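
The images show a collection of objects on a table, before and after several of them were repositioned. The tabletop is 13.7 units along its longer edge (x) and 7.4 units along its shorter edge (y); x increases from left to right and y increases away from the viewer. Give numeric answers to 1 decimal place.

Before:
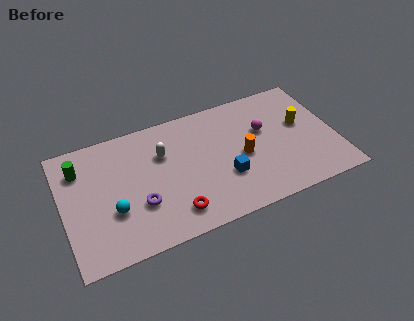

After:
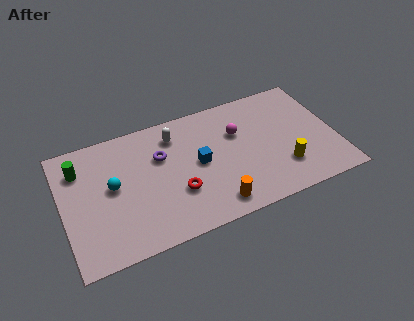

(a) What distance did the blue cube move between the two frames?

1.8

The blue cube moved from about (8.0, 2.5) to (6.8, 3.8), a distance of √(1.2² + 1.3²) ≈ 1.8.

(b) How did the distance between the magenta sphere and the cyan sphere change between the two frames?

-1.6

The distance was about 8.1 in the first image and 6.5 in the second, so they moved 1.6 units closer together.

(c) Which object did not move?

the green cylinder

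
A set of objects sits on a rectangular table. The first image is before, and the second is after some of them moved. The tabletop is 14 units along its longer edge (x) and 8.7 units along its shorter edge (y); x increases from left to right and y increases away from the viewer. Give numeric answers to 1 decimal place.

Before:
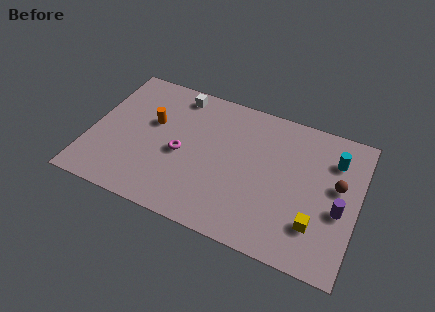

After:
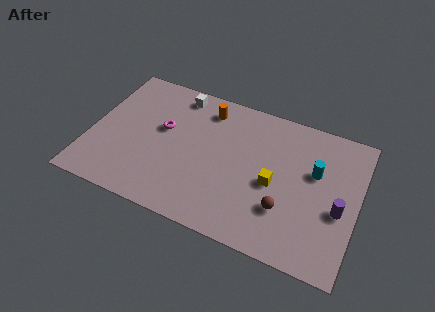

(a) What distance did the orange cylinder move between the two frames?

3.3

The orange cylinder moved from about (3.1, 5.3) to (5.8, 7.2), a distance of √(2.7² + 1.9²) ≈ 3.3.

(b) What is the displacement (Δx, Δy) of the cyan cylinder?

(-0.9, -1.1)

The cyan cylinder started near (12.6, 6.5) and ended near (11.7, 5.4).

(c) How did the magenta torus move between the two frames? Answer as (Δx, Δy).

(-1.1, 1.2)

The magenta torus was at about (4.8, 3.9) and moved to about (3.7, 5.1).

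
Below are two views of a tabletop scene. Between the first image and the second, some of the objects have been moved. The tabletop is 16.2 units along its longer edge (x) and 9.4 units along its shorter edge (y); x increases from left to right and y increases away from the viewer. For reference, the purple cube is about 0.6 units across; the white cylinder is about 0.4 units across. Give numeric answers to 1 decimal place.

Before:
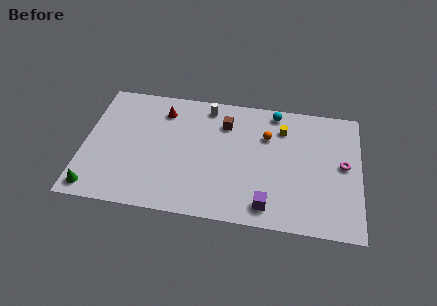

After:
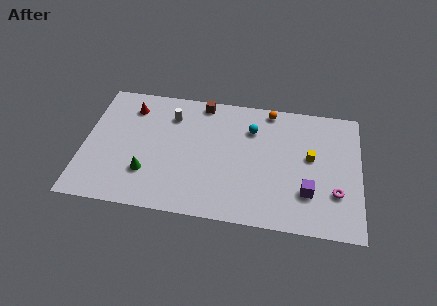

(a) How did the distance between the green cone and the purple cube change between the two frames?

-0.7

The distance was about 10.1 in the first image and 9.4 in the second, so they moved 0.7 units closer together.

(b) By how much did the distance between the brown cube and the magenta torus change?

+2.5

They were about 7.3 units apart before and 9.8 after — 2.5 units further apart.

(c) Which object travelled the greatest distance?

the green cone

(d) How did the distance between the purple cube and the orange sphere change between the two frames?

+1.2

Before: roughly 5.1 units apart; after: 6.3. That's 1.2 units further apart.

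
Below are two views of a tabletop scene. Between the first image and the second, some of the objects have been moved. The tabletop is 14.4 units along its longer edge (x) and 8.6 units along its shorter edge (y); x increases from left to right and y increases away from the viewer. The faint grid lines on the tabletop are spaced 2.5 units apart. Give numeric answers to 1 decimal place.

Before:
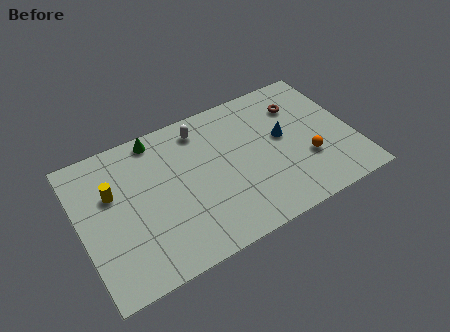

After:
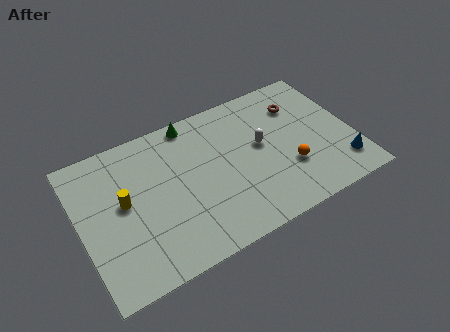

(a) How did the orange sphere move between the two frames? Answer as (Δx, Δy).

(-1.0, -0.1)

The orange sphere started near (11.8, 2.9) and ended near (10.8, 2.8).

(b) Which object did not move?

the brown torus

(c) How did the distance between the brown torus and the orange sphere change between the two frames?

+0.3

Before: roughly 3.5 units apart; after: 3.8. That's 0.3 units further apart.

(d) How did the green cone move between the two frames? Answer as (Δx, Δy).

(1.9, 0.1)

The green cone started near (4.4, 7.7) and ended near (6.3, 7.8).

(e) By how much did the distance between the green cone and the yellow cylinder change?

+1.7

Before: roughly 3.4 units apart; after: 5.1. That's 1.7 units further apart.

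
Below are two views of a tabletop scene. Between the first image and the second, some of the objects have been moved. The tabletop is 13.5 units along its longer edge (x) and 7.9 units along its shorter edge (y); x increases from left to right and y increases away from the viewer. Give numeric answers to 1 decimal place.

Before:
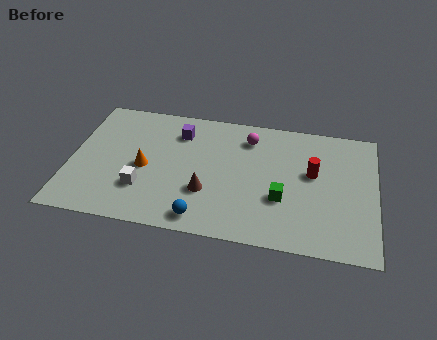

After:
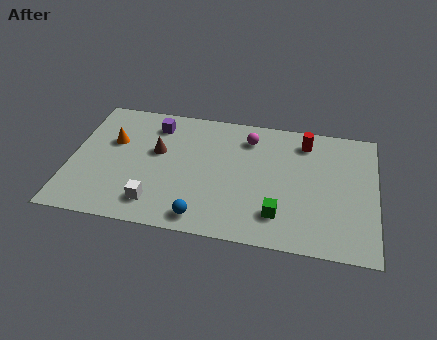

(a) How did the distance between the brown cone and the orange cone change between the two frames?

-1.0

Before: roughly 3.0 units apart; after: 2.0. That's 1.0 units closer together.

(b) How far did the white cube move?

1.0

The white cube moved from about (3.3, 2.3) to (3.9, 1.5), a distance of √(0.6² + 0.8²) ≈ 1.0.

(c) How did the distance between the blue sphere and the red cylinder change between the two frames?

+1.1

The distance was about 5.9 in the first image and 7.0 in the second, so they moved 1.1 units further apart.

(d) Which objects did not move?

the blue sphere and the magenta sphere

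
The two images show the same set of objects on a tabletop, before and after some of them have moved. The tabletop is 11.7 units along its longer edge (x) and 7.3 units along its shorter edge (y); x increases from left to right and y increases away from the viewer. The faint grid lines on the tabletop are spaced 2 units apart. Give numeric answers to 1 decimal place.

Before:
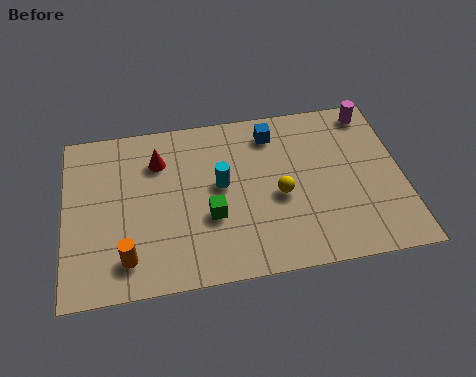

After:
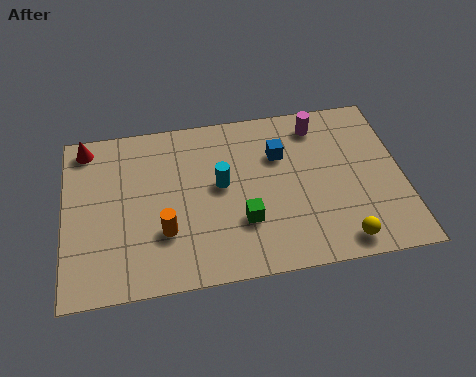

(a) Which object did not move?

the cyan cylinder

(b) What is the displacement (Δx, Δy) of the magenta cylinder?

(-1.9, -0.3)

The magenta cylinder started near (10.8, 6.4) and ended near (8.9, 6.1).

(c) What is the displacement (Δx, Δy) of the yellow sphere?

(2.0, -2.3)

From the two frames, the yellow sphere sits at roughly (7.4, 3.2) before and (9.4, 0.9) after.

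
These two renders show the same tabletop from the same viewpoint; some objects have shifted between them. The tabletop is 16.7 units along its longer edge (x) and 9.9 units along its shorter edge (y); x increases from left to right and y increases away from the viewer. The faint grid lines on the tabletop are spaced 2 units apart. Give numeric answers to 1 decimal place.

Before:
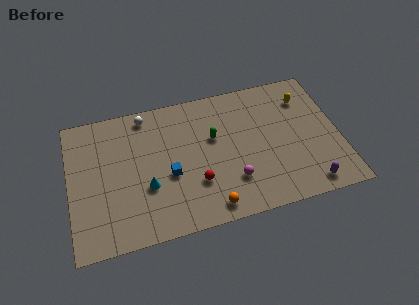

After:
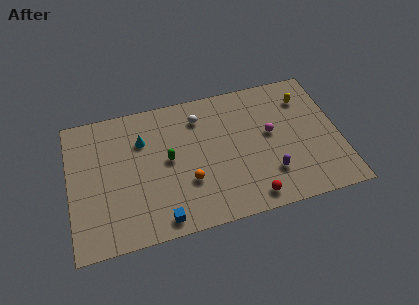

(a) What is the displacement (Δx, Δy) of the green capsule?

(-2.9, -0.9)

From the two frames, the green capsule sits at roughly (9.0, 6.1) before and (6.1, 5.2) after.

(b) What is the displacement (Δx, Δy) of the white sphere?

(3.3, -1.0)

The white sphere started near (4.9, 8.8) and ended near (8.2, 7.8).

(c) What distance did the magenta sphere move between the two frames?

3.8

The magenta sphere moved from about (9.9, 2.7) to (12.5, 5.5), a distance of √(2.6² + 2.8²) ≈ 3.8.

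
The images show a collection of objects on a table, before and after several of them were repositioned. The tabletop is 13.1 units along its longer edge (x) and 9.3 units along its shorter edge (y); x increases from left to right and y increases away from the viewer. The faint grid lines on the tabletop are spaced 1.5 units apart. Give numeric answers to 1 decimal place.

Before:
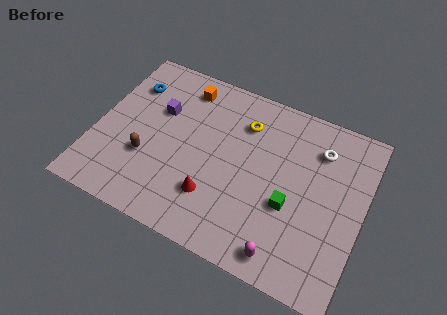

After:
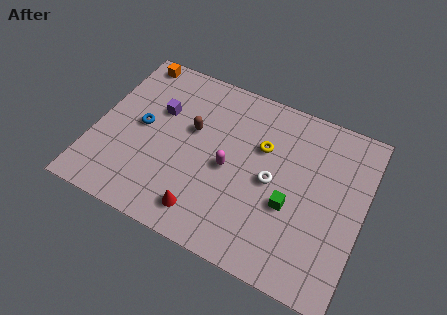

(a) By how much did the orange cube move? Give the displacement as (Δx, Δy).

(-2.7, 0.6)

From the two frames, the orange cube sits at roughly (3.9, 7.8) before and (1.2, 8.4) after.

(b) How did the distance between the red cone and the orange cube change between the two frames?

+2.6

Before: roughly 5.7 units apart; after: 8.3. That's 2.6 units further apart.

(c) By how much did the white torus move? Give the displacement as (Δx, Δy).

(-2.0, -2.6)

From the two frames, the white torus sits at roughly (10.7, 7.1) before and (8.7, 4.5) after.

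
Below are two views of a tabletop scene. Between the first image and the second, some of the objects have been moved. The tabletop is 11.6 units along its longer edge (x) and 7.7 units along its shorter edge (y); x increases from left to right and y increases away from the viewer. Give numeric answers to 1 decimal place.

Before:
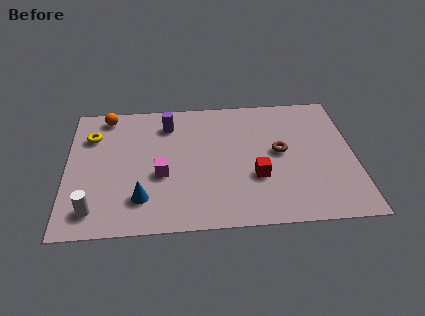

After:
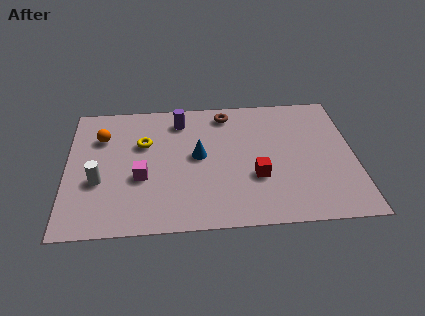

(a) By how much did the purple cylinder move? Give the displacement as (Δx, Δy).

(0.5, 0.2)

From the two frames, the purple cylinder sits at roughly (4.1, 6.1) before and (4.6, 6.3) after.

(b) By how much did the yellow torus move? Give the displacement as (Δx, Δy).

(2.1, -0.6)

The yellow torus started near (1.0, 5.6) and ended near (3.1, 5.0).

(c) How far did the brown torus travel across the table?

3.3

The brown torus moved from about (8.6, 4.1) to (6.5, 6.6), a distance of √(2.1² + 2.5²) ≈ 3.3.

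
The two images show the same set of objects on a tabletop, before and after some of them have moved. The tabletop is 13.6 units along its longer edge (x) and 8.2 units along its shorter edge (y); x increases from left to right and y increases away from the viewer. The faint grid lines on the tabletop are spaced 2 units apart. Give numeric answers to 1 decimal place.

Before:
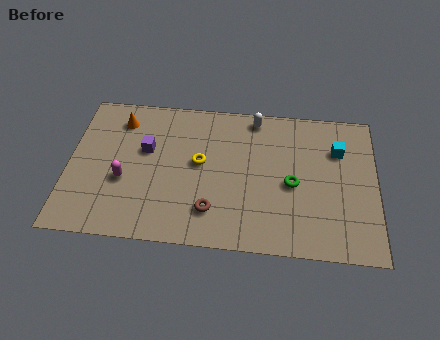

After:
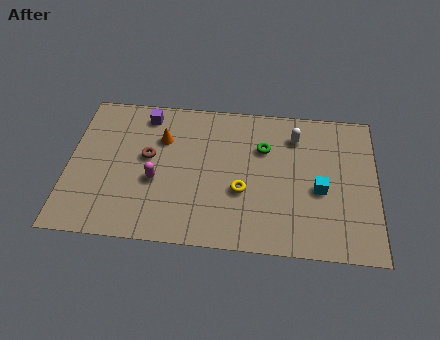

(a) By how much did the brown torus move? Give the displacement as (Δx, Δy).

(-2.9, 2.7)

The brown torus started near (6.4, 1.9) and ended near (3.5, 4.6).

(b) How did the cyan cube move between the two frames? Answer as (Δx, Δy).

(-0.8, -2.3)

The cyan cube started near (11.9, 5.8) and ended near (11.1, 3.5).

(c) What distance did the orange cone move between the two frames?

2.1

The orange cone moved from about (2.2, 6.6) to (4.1, 5.7), a distance of √(1.9² + 0.9²) ≈ 2.1.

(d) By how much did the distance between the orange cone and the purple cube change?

-0.5

The distance was about 2.0 in the first image and 1.5 in the second, so they moved 0.5 units closer together.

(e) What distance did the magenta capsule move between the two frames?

1.4

The magenta capsule was near (2.5, 3.2) before and (3.9, 3.3) after, so it travelled √(1.4² + 0.1²) ≈ 1.4 units.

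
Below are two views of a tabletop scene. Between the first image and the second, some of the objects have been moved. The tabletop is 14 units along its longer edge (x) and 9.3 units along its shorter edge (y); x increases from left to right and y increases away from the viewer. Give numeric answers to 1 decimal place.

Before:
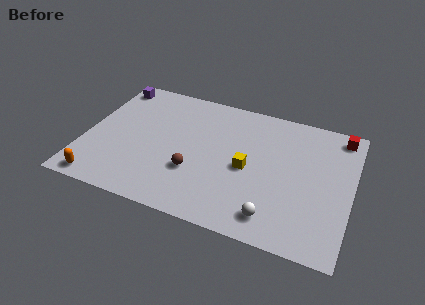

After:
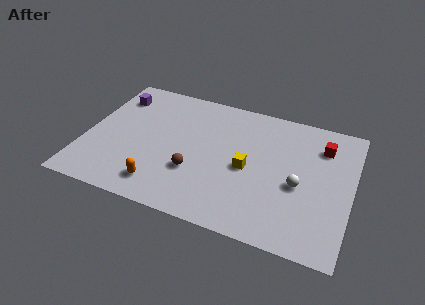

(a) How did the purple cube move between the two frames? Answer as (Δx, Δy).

(0.3, -0.8)

The purple cube was at about (0.9, 8.1) and moved to about (1.2, 7.3).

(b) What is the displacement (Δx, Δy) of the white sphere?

(1.1, 2.5)

From the two frames, the white sphere sits at roughly (10.2, 1.5) before and (11.3, 4.0) after.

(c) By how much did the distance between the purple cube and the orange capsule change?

-0.7

They were about 7.2 units apart before and 6.5 after — 0.7 units closer together.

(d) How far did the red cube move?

1.4

The red cube was near (13.2, 8.2) before and (12.3, 7.1) after, so it travelled √(0.9² + 1.1²) ≈ 1.4 units.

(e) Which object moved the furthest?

the orange capsule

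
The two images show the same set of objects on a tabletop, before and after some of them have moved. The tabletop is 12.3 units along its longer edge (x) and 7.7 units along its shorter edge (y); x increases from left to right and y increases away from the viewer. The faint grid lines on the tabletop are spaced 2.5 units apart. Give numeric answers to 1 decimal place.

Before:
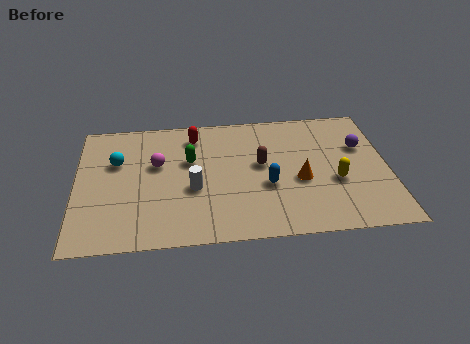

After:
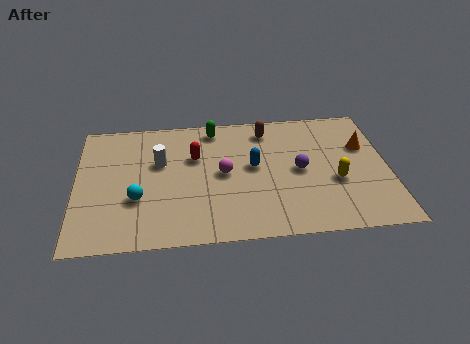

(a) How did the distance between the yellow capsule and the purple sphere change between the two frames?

-0.7

They were about 2.3 units apart before and 1.6 after — 0.7 units closer together.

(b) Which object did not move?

the yellow capsule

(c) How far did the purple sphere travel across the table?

2.8

The purple sphere was near (11.3, 5.0) before and (8.8, 3.8) after, so it travelled √(2.5² + 1.2²) ≈ 2.8 units.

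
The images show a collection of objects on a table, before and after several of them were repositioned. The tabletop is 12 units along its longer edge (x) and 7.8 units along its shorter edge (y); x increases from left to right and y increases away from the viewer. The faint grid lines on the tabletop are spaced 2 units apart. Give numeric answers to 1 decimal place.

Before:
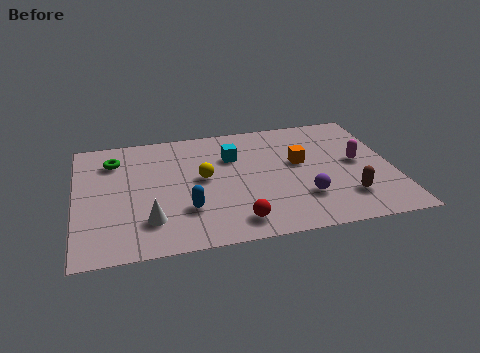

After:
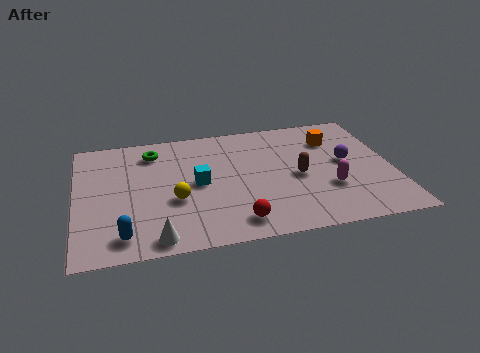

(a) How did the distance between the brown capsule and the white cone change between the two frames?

-1.2

They were about 7.4 units apart before and 6.2 after — 1.2 units closer together.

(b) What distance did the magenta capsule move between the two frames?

1.9

The magenta capsule was near (10.7, 4.1) before and (9.5, 2.6) after, so it travelled √(1.2² + 1.5²) ≈ 1.9 units.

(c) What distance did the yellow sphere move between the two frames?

1.6

From (4.8, 4.2) to (3.7, 3.0), the yellow sphere covered √(1.1² + 1.2²) ≈ 1.6 units.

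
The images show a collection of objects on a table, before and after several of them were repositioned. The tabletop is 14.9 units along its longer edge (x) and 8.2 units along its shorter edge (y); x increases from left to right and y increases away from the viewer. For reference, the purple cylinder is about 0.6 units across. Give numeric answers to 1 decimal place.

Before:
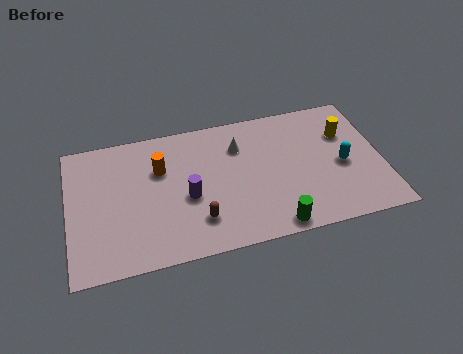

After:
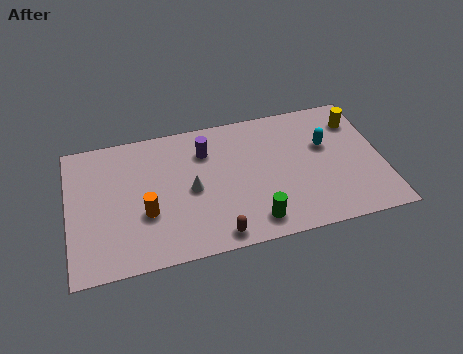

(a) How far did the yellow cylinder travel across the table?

0.9

From (13.3, 5.6) to (13.9, 6.3), the yellow cylinder covered √(0.6² + 0.7²) ≈ 0.9 units.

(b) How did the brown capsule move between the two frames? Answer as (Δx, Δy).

(0.8, -1.1)

From the two frames, the brown capsule sits at roughly (6.0, 2.0) before and (6.8, 0.9) after.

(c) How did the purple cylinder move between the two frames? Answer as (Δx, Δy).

(1.0, 2.6)

The purple cylinder started near (5.6, 3.5) and ended near (6.6, 6.1).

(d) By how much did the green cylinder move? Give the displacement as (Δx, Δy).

(-0.9, 0.5)

The green cylinder was at about (9.5, 0.8) and moved to about (8.6, 1.3).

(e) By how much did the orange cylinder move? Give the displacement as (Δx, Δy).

(-0.8, -2.5)

The orange cylinder was at about (4.4, 5.5) and moved to about (3.6, 3.0).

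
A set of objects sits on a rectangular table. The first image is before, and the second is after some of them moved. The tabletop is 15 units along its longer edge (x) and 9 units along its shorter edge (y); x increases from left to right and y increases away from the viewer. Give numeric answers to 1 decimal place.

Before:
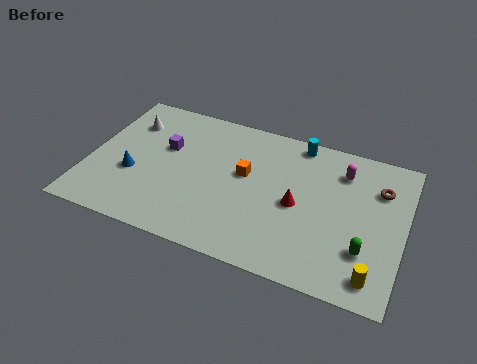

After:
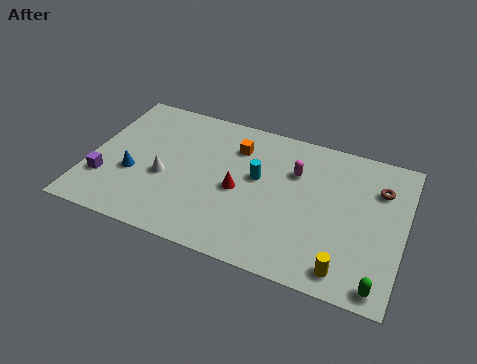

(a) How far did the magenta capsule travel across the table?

2.3

The magenta capsule moved from about (11.9, 7.0) to (9.7, 6.2), a distance of √(2.2² + 0.8²) ≈ 2.3.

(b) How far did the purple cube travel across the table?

4.0

The purple cube moved from about (3.5, 5.6) to (0.9, 2.6), a distance of √(2.6² + 3.0²) ≈ 4.0.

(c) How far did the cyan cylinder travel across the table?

3.4

From (9.7, 8.1) to (8.0, 5.2), the cyan cylinder covered √(1.7² + 2.9²) ≈ 3.4 units.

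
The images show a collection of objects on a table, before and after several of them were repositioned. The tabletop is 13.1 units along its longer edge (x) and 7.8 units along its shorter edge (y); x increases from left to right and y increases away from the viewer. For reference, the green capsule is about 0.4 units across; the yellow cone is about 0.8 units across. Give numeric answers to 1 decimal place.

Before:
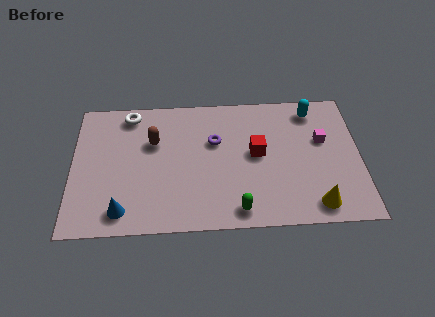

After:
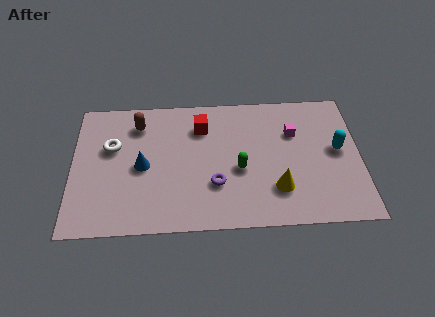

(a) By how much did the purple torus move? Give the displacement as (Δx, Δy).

(0.0, -2.5)

The purple torus was at about (6.5, 5.0) and moved to about (6.5, 2.5).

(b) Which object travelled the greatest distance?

the red cube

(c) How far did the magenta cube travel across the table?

1.4

The magenta cube moved from about (11.4, 4.8) to (10.1, 5.3), a distance of √(1.3² + 0.5²) ≈ 1.4.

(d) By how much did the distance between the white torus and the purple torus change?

+1.0

Before: roughly 4.3 units apart; after: 5.3. That's 1.0 units further apart.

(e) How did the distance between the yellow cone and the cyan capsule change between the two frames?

-2.0

Before: roughly 5.5 units apart; after: 3.5. That's 2.0 units closer together.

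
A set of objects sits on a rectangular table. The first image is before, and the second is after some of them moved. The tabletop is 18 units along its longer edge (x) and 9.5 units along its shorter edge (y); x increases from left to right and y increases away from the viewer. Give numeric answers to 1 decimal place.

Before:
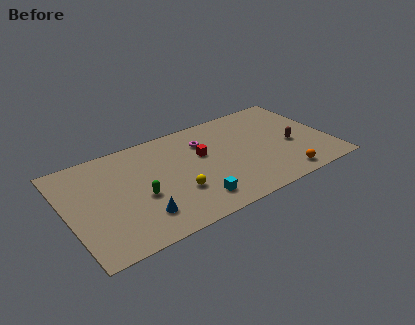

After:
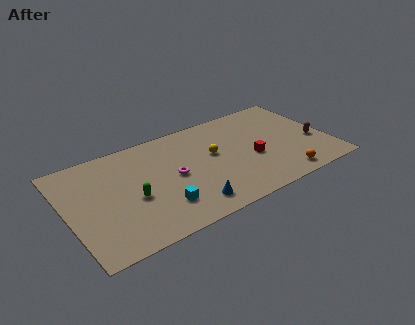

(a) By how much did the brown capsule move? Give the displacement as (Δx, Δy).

(1.6, -0.3)

The brown capsule was at about (15.4, 4.0) and moved to about (17.0, 3.7).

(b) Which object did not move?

the orange sphere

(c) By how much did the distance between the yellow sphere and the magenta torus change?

-1.6

The distance was about 4.6 in the first image and 3.0 in the second, so they moved 1.6 units closer together.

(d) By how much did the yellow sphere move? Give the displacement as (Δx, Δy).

(2.9, 2.4)

From the two frames, the yellow sphere sits at roughly (7.2, 3.1) before and (10.1, 5.5) after.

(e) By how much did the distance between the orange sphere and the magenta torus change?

+0.5

The distance was about 7.4 in the first image and 7.9 in the second, so they moved 0.5 units further apart.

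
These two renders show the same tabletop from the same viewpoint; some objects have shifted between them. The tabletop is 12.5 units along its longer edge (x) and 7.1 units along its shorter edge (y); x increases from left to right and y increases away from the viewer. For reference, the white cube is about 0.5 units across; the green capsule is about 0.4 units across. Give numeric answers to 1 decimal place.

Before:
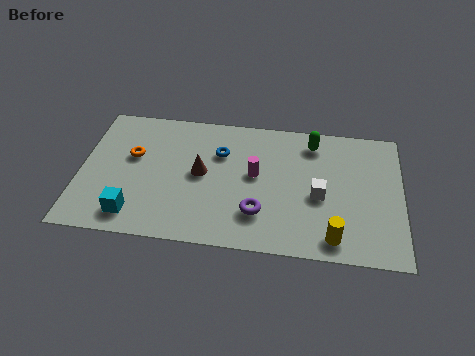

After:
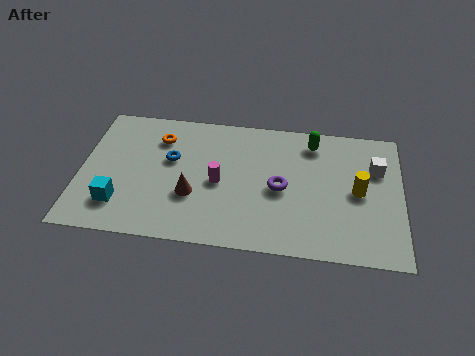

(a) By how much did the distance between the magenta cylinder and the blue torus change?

+0.4

Before: roughly 1.7 units apart; after: 2.1. That's 0.4 units further apart.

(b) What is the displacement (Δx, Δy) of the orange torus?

(1.0, 1.1)

From the two frames, the orange torus sits at roughly (2.0, 4.3) before and (3.0, 5.4) after.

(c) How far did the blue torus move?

2.0

The blue torus was near (5.4, 4.9) before and (3.5, 4.3) after, so it travelled √(1.9² + 0.6²) ≈ 2.0 units.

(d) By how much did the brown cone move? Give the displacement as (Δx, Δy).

(-0.3, -1.2)

From the two frames, the brown cone sits at roughly (4.7, 3.7) before and (4.4, 2.5) after.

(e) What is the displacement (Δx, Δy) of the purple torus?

(0.8, 1.4)

The purple torus started near (7.0, 1.9) and ended near (7.8, 3.3).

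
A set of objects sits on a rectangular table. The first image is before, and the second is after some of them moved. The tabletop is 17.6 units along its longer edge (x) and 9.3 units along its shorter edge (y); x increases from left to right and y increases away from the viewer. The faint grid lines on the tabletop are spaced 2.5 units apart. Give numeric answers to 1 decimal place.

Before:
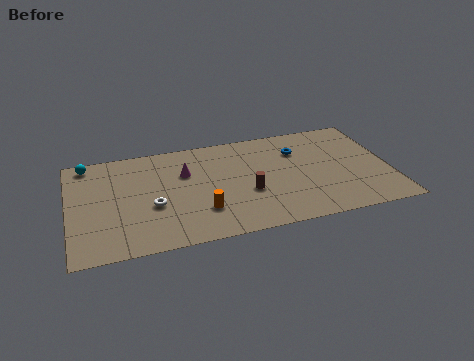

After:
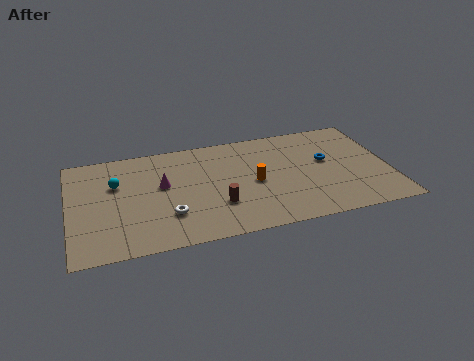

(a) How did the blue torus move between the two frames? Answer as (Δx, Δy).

(1.5, -1.3)

From the two frames, the blue torus sits at roughly (12.7, 6.7) before and (14.2, 5.4) after.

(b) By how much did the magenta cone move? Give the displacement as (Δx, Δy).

(-1.3, -0.8)

The magenta cone was at about (6.4, 6.2) and moved to about (5.1, 5.4).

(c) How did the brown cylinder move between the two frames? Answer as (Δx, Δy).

(-1.7, -0.7)

The brown cylinder started near (9.7, 3.6) and ended near (8.0, 2.9).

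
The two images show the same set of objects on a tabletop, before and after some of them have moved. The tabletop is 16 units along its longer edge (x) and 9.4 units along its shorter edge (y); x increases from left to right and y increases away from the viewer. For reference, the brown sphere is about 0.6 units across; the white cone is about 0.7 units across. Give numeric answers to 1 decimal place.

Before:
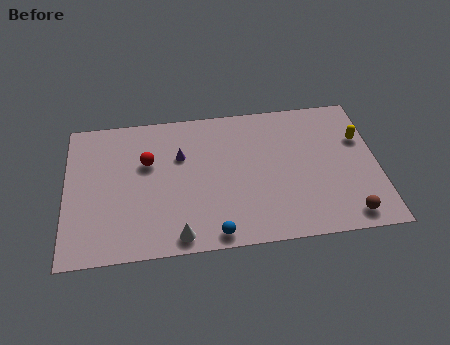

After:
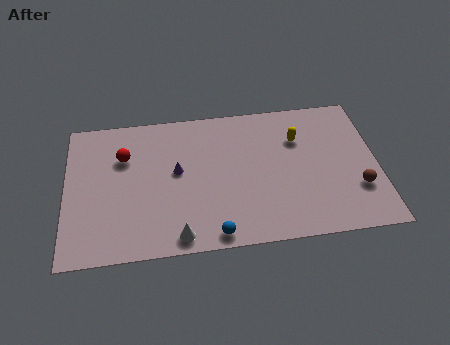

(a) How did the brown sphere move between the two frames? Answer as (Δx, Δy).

(0.6, 1.7)

The brown sphere was at about (14.3, 1.2) and moved to about (14.9, 2.9).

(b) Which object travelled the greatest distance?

the yellow capsule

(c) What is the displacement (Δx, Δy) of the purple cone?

(-0.2, -1.0)

The purple cone started near (5.9, 6.2) and ended near (5.7, 5.2).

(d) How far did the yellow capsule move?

3.2

The yellow capsule was near (15.2, 6.2) before and (12.0, 6.6) after, so it travelled √(3.2² + 0.4²) ≈ 3.2 units.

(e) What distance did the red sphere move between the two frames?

1.3

The red sphere was near (4.2, 6.0) before and (3.0, 6.5) after, so it travelled √(1.2² + 0.5²) ≈ 1.3 units.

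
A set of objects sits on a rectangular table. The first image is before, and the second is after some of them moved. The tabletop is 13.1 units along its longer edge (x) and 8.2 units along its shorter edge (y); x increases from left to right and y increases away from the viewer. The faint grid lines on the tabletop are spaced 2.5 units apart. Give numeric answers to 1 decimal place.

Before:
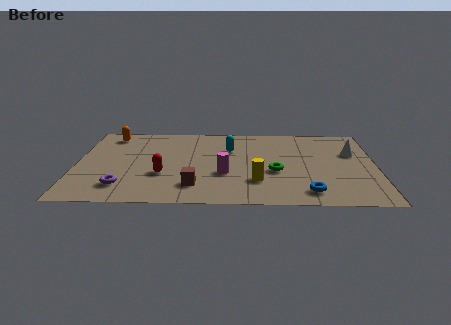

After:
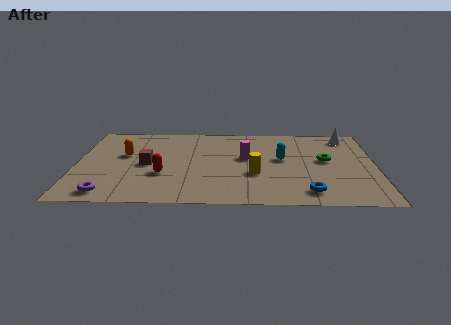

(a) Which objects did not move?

the red capsule and the blue torus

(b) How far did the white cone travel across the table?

1.7

The white cone moved from about (12.1, 5.3) to (11.9, 7.0), a distance of √(0.2² + 1.7²) ≈ 1.7.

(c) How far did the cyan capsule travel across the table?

2.5

From (6.7, 5.6) to (9.0, 4.6), the cyan capsule covered √(2.3² + 1.0²) ≈ 2.5 units.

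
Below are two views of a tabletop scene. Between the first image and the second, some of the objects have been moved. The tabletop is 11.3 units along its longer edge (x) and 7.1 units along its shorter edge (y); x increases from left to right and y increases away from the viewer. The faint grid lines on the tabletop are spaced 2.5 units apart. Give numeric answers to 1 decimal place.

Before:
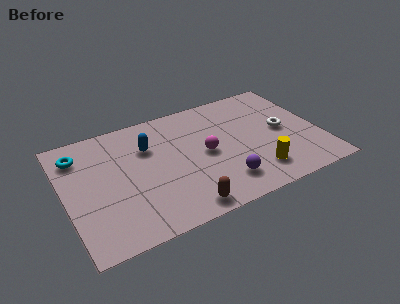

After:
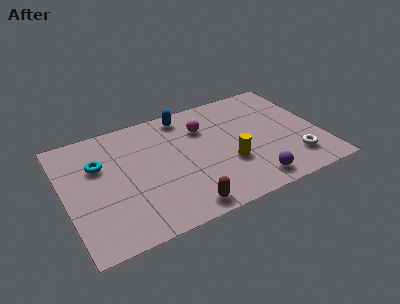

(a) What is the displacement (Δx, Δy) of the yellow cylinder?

(-1.1, 1.0)

From the two frames, the yellow cylinder sits at roughly (8.2, 1.5) before and (7.1, 2.5) after.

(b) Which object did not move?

the brown capsule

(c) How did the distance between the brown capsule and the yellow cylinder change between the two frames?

-0.6

Before: roughly 3.5 units apart; after: 2.9. That's 0.6 units closer together.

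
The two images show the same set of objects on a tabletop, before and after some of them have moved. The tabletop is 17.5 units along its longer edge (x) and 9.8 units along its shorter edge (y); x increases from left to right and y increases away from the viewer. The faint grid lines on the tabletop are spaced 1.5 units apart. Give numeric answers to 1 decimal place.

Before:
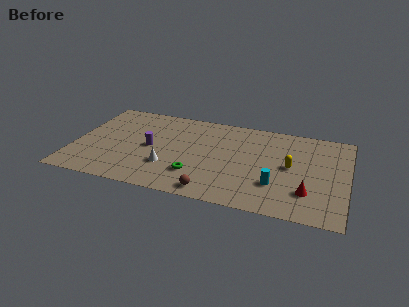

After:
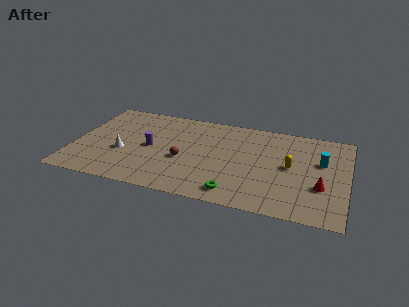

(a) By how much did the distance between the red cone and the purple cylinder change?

+0.7

They were about 10.4 units apart before and 11.1 after — 0.7 units further apart.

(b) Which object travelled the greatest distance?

the cyan cylinder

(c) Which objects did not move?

the purple cylinder and the yellow capsule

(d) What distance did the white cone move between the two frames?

3.1

From (6.2, 3.0) to (3.2, 3.8), the white cone covered √(3.0² + 0.8²) ≈ 3.1 units.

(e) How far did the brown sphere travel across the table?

3.6

From (9.2, 1.1) to (7.1, 4.0), the brown sphere covered √(2.1² + 2.9²) ≈ 3.6 units.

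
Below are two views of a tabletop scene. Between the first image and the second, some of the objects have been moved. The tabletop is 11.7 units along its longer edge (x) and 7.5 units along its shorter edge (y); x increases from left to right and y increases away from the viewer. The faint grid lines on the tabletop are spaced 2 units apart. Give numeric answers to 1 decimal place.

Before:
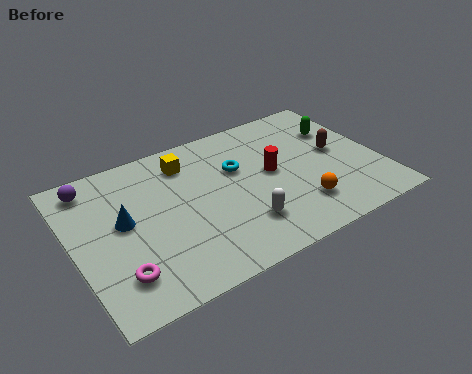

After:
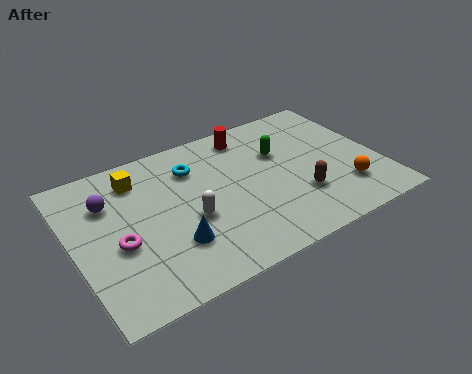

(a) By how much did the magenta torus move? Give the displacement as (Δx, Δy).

(0.2, 1.4)

The magenta torus was at about (1.4, 1.7) and moved to about (1.6, 3.1).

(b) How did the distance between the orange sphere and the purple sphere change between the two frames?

+0.6

They were about 8.6 units apart before and 9.2 after — 0.6 units further apart.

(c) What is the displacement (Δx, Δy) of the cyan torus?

(-1.6, 0.8)

From the two frames, the cyan torus sits at roughly (6.4, 4.8) before and (4.8, 5.6) after.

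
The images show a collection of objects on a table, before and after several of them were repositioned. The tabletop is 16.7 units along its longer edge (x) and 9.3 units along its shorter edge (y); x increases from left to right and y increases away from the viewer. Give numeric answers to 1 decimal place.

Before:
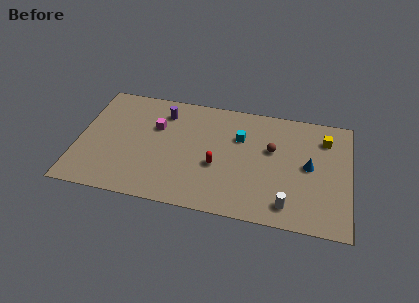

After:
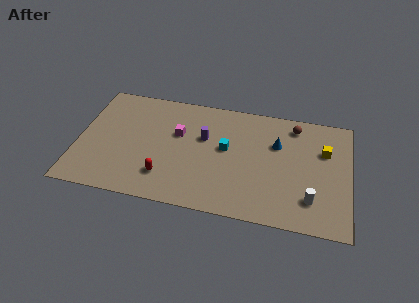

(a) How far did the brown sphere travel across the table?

2.6

From (11.9, 5.7) to (13.2, 7.9), the brown sphere covered √(1.3² + 2.2²) ≈ 2.6 units.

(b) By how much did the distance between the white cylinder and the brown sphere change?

+1.5

They were about 4.3 units apart before and 5.8 after — 1.5 units further apart.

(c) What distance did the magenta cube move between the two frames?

1.4

The magenta cube moved from about (4.7, 6.1) to (6.1, 5.8), a distance of √(1.4² + 0.3²) ≈ 1.4.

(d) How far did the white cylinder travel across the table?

1.6

From (13.0, 1.5) to (14.4, 2.2), the white cylinder covered √(1.4² + 0.7²) ≈ 1.6 units.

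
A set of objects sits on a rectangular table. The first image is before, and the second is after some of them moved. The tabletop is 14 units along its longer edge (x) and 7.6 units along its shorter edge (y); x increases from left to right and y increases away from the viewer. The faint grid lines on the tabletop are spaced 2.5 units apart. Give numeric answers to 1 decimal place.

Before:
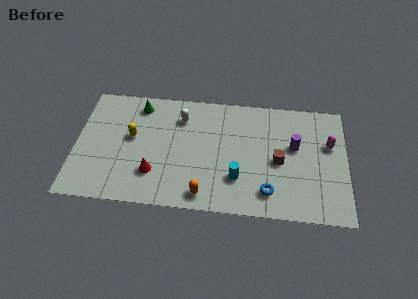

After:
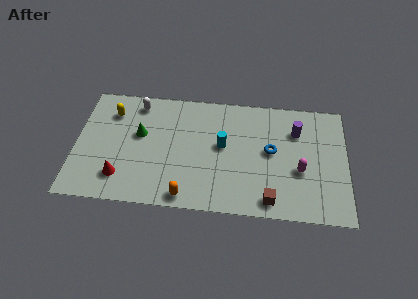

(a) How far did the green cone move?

1.9

The green cone was near (3.2, 6.4) before and (3.3, 4.5) after, so it travelled √(0.1² + 1.9²) ≈ 1.9 units.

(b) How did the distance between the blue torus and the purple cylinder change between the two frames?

-1.4

Before: roughly 3.3 units apart; after: 1.9. That's 1.4 units closer together.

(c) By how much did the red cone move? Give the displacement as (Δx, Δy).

(-1.7, -0.4)

The red cone started near (4.1, 2.1) and ended near (2.4, 1.7).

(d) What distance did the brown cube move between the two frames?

2.5

The brown cube moved from about (10.5, 3.5) to (10.1, 1.0), a distance of √(0.4² + 2.5²) ≈ 2.5.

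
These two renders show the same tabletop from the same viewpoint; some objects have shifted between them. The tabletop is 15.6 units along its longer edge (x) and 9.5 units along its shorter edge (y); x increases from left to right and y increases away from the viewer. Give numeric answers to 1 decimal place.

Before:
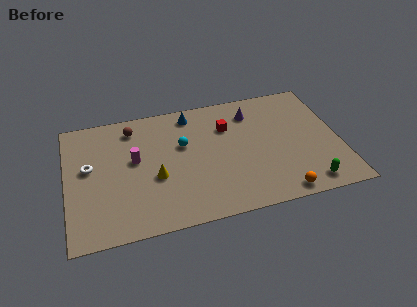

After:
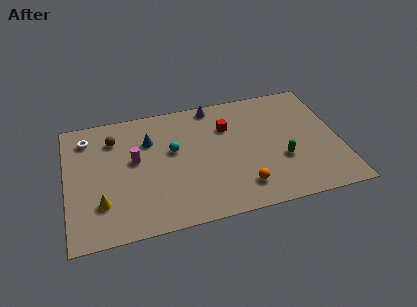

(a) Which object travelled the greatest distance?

the yellow cone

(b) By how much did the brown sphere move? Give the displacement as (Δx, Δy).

(-1.1, -0.6)

The brown sphere started near (3.9, 7.9) and ended near (2.8, 7.3).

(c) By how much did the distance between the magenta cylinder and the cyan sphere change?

-0.6

Before: roughly 2.8 units apart; after: 2.2. That's 0.6 units closer together.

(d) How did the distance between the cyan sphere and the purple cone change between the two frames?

-0.5

They were about 4.4 units apart before and 3.9 after — 0.5 units closer together.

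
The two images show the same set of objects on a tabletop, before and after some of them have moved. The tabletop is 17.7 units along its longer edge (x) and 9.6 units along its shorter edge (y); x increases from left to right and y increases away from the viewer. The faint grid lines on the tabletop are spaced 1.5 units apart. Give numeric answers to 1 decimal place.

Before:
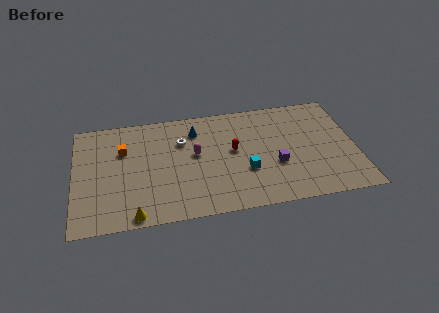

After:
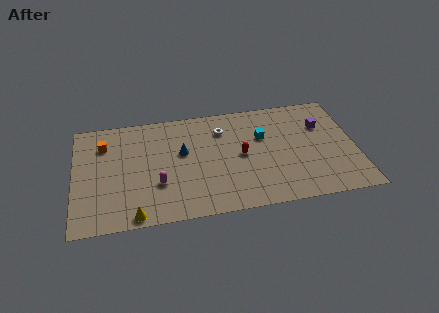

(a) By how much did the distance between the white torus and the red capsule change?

-0.8

They were about 3.5 units apart before and 2.7 after — 0.8 units closer together.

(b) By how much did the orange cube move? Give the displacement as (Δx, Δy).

(-1.2, 0.7)

The orange cube started near (3.1, 6.5) and ended near (1.9, 7.2).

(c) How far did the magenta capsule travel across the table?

3.3

The magenta capsule was near (7.6, 5.4) before and (5.2, 3.2) after, so it travelled √(2.4² + 2.2²) ≈ 3.3 units.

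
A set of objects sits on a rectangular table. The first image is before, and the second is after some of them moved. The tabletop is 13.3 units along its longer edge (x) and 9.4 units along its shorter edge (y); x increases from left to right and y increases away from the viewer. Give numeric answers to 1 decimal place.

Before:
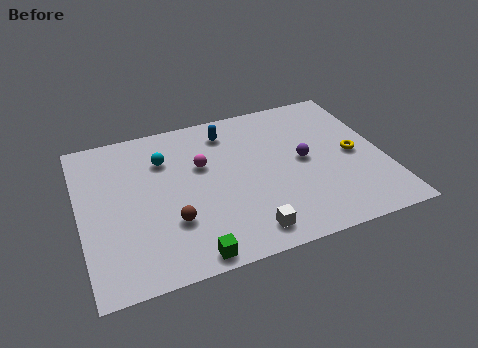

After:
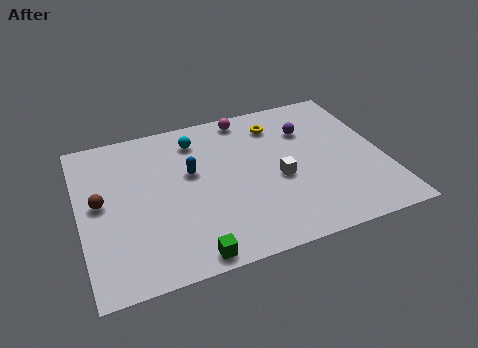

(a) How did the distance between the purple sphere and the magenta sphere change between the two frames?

-1.4

The distance was about 4.5 in the first image and 3.1 in the second, so they moved 1.4 units closer together.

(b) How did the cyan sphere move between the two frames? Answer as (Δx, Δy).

(1.5, 0.8)

From the two frames, the cyan sphere sits at roughly (3.8, 6.8) before and (5.3, 7.6) after.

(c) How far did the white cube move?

3.2

From (6.9, 1.3) to (8.6, 4.0), the white cube covered √(1.7² + 2.7²) ≈ 3.2 units.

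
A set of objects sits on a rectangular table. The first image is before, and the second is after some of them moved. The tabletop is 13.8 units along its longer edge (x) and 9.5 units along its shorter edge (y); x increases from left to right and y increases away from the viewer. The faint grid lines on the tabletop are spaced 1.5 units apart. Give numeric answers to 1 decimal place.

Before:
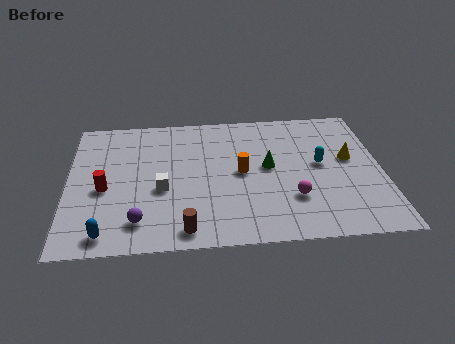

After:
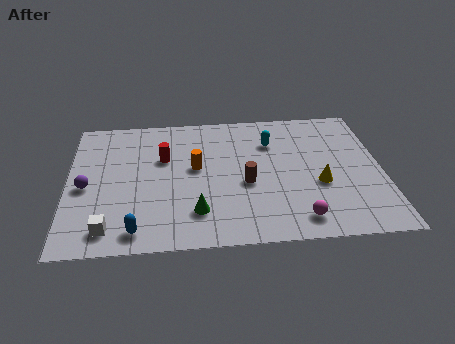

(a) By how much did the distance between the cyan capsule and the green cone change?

+3.5

The distance was about 2.3 in the first image and 5.8 in the second, so they moved 3.5 units further apart.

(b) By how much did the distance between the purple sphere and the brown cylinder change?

+4.9

Before: roughly 2.1 units apart; after: 7.0. That's 4.9 units further apart.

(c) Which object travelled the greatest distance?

the green cone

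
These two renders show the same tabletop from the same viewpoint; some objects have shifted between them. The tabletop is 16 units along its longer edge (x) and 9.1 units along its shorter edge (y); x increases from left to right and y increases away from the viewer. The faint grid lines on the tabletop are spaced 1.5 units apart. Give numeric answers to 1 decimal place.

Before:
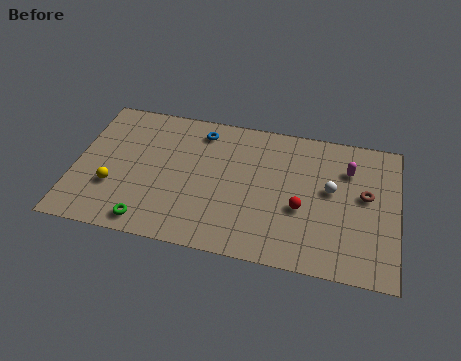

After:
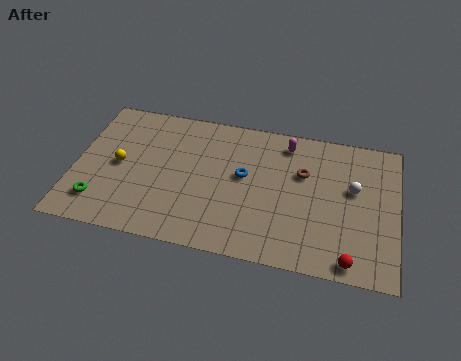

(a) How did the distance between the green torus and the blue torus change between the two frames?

+0.8

They were about 6.9 units apart before and 7.7 after — 0.8 units further apart.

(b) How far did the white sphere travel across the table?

1.1

From (12.7, 5.1) to (13.8, 5.4), the white sphere covered √(1.1² + 0.3²) ≈ 1.1 units.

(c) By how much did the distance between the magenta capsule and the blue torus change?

-4.2

Before: roughly 7.5 units apart; after: 3.3. That's 4.2 units closer together.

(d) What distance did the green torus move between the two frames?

2.6

The green torus moved from about (3.9, 1.1) to (1.4, 1.9), a distance of √(2.5² + 0.8²) ≈ 2.6.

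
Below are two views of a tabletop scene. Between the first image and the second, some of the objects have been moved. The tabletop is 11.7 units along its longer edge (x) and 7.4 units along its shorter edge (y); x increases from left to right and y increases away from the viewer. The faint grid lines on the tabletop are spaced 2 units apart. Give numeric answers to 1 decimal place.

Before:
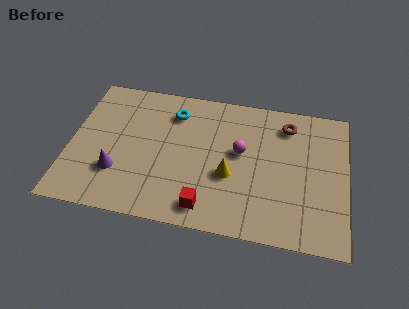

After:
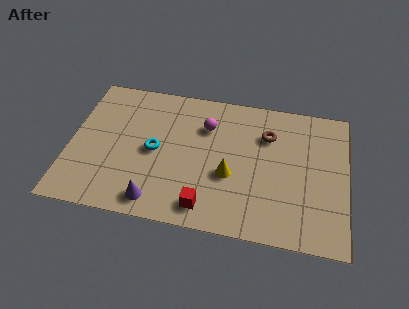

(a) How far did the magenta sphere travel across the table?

1.9

From (7.2, 4.2) to (5.7, 5.3), the magenta sphere covered √(1.5² + 1.1²) ≈ 1.9 units.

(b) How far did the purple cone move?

2.1

From (2.1, 2.2) to (3.8, 1.0), the purple cone covered √(1.7² + 1.2²) ≈ 2.1 units.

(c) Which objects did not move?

the yellow cone and the red cube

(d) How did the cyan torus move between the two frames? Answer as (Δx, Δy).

(-0.7, -2.2)

The cyan torus was at about (4.3, 5.8) and moved to about (3.6, 3.6).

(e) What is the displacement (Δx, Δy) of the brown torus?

(-0.8, -0.7)

The brown torus was at about (9.1, 6.0) and moved to about (8.3, 5.3).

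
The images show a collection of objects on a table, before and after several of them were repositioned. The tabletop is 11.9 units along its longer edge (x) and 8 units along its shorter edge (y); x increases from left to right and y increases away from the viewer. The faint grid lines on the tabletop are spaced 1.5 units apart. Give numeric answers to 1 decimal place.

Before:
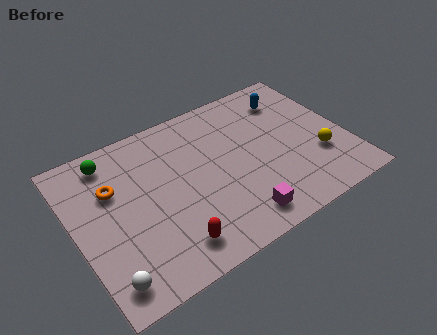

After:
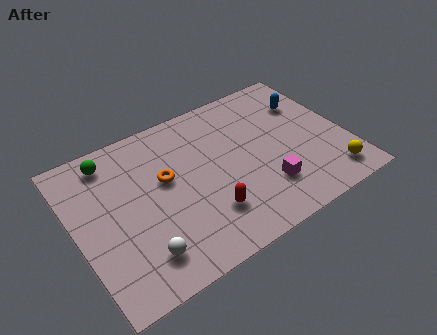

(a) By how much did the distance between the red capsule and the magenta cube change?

-0.3

Before: roughly 2.9 units apart; after: 2.6. That's 0.3 units closer together.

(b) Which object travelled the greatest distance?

the orange torus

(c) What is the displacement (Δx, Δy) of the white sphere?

(1.5, 0.4)

The white sphere started near (0.9, 1.2) and ended near (2.4, 1.6).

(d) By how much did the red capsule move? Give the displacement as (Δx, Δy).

(1.7, 0.7)

From the two frames, the red capsule sits at roughly (3.7, 1.4) before and (5.4, 2.1) after.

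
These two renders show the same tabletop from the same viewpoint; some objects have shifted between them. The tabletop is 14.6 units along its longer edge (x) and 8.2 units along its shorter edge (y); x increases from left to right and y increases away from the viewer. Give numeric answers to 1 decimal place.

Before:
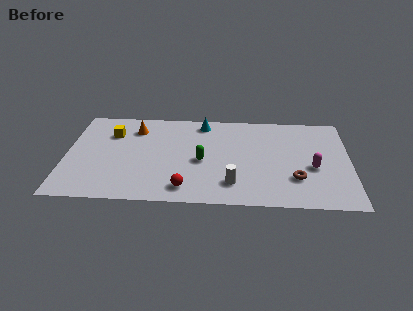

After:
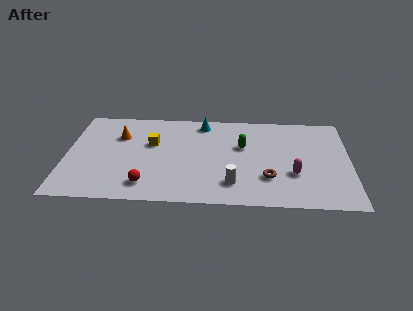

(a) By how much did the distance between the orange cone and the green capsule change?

+2.0

They were about 4.4 units apart before and 6.4 after — 2.0 units further apart.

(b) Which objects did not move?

the white cylinder and the cyan cone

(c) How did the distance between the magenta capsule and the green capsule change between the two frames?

-2.2

They were about 5.7 units apart before and 3.5 after — 2.2 units closer together.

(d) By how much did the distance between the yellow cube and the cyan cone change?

-1.6

Before: roughly 4.9 units apart; after: 3.3. That's 1.6 units closer together.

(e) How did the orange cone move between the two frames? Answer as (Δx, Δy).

(-0.8, -0.7)

The orange cone started near (3.5, 6.4) and ended near (2.7, 5.7).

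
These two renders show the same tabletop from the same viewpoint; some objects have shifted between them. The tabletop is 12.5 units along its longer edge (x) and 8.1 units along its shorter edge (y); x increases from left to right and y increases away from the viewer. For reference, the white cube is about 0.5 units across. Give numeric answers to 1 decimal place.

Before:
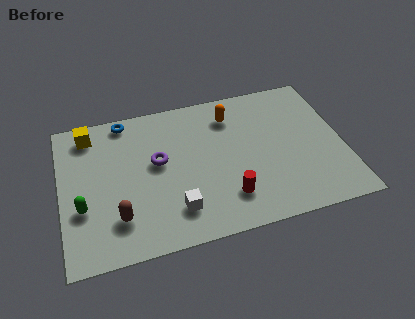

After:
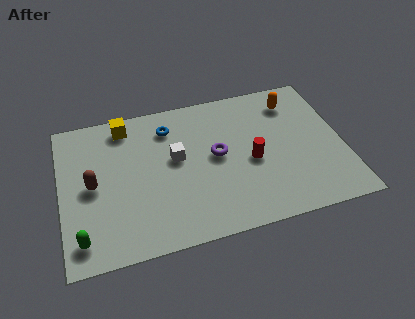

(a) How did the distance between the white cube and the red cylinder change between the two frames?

+1.1

They were about 2.3 units apart before and 3.4 after — 1.1 units further apart.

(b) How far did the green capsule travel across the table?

1.6

From (0.9, 2.9) to (0.8, 1.3), the green capsule covered √(0.1² + 1.6²) ≈ 1.6 units.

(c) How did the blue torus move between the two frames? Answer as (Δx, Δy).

(1.9, -0.9)

The blue torus started near (3.0, 7.3) and ended near (4.9, 6.4).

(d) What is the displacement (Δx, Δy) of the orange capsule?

(2.8, 0.1)

From the two frames, the orange capsule sits at roughly (7.7, 6.4) before and (10.5, 6.5) after.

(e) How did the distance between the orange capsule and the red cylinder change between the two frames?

-0.9

The distance was about 4.5 in the first image and 3.6 in the second, so they moved 0.9 units closer together.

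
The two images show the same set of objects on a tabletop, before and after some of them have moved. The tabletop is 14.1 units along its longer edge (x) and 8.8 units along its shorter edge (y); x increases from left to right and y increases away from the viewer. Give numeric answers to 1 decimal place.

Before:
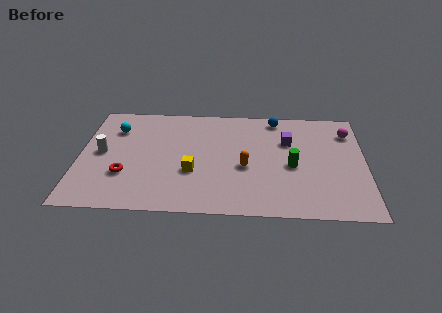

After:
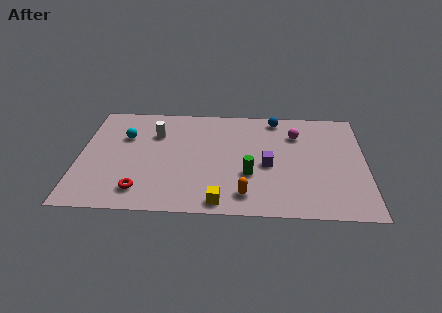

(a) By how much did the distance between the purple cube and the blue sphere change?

+1.9

Before: roughly 2.0 units apart; after: 3.9. That's 1.9 units further apart.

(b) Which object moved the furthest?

the white cylinder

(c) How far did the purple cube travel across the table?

2.2

The purple cube moved from about (10.3, 5.9) to (9.3, 3.9), a distance of √(1.0² + 2.0²) ≈ 2.2.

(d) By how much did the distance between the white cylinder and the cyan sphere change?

-0.6

They were about 2.1 units apart before and 1.5 after — 0.6 units closer together.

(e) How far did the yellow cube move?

2.7

From (5.6, 3.2) to (7.0, 0.9), the yellow cube covered √(1.4² + 2.3²) ≈ 2.7 units.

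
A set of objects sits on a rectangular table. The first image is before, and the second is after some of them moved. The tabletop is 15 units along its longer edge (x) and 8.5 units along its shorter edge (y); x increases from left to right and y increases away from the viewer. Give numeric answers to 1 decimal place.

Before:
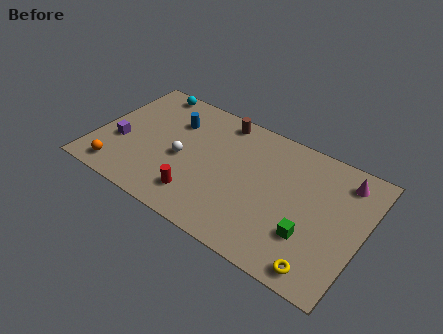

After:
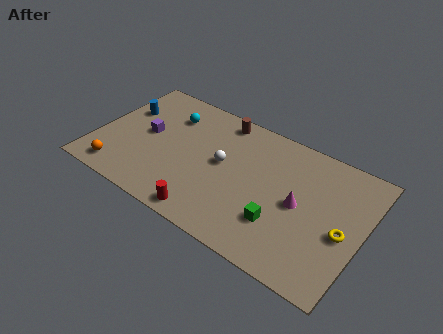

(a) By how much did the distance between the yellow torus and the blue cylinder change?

+2.4

The distance was about 10.5 in the first image and 12.9 in the second, so they moved 2.4 units further apart.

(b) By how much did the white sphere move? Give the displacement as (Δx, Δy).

(2.2, 0.8)

From the two frames, the white sphere sits at roughly (4.9, 3.8) before and (7.1, 4.6) after.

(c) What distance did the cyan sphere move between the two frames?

2.0

The cyan sphere moved from about (2.2, 7.7) to (3.7, 6.4), a distance of √(1.5² + 1.3²) ≈ 2.0.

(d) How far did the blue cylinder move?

2.8

The blue cylinder moved from about (4.0, 6.1) to (1.2, 5.6), a distance of √(2.8² + 0.5²) ≈ 2.8.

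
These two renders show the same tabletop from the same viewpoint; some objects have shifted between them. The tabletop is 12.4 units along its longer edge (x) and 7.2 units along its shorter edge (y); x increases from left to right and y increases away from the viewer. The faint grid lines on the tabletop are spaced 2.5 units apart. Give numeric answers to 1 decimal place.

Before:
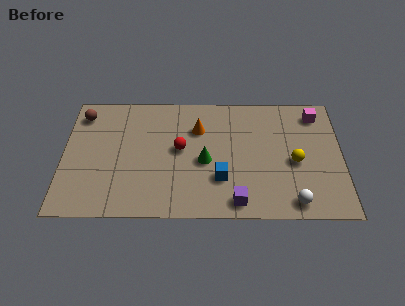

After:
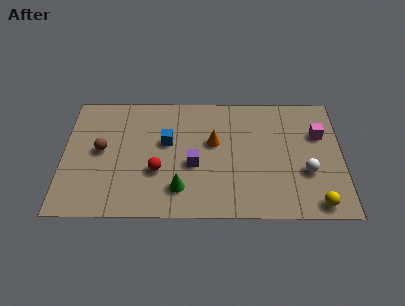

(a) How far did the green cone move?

1.9

The green cone moved from about (6.3, 3.2) to (5.2, 1.6), a distance of √(1.1² + 1.6²) ≈ 1.9.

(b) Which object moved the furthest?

the blue cube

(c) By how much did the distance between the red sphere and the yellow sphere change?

+2.1

They were about 5.1 units apart before and 7.2 after — 2.1 units further apart.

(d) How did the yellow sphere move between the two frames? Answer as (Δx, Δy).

(0.9, -2.4)

From the two frames, the yellow sphere sits at roughly (10.3, 3.2) before and (11.2, 0.8) after.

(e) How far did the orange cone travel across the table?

1.1

From (6.0, 5.1) to (6.7, 4.3), the orange cone covered √(0.7² + 0.8²) ≈ 1.1 units.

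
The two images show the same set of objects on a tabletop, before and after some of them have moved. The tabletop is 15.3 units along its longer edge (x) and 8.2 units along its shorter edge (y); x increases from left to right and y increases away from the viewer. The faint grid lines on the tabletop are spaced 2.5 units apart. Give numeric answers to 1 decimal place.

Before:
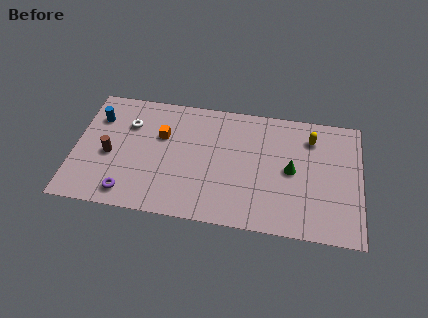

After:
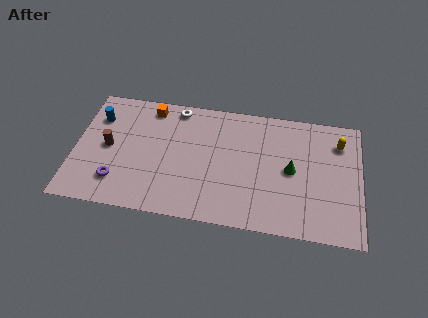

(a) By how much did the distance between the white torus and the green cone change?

-1.9

They were about 9.0 units apart before and 7.1 after — 1.9 units closer together.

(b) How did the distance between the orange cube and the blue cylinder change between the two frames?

-0.6

They were about 3.6 units apart before and 3.0 after — 0.6 units closer together.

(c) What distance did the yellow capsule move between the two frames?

1.5

The yellow capsule was near (12.6, 6.4) before and (14.1, 6.3) after, so it travelled √(1.5² + 0.1²) ≈ 1.5 units.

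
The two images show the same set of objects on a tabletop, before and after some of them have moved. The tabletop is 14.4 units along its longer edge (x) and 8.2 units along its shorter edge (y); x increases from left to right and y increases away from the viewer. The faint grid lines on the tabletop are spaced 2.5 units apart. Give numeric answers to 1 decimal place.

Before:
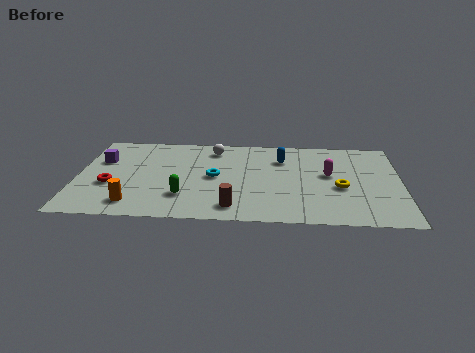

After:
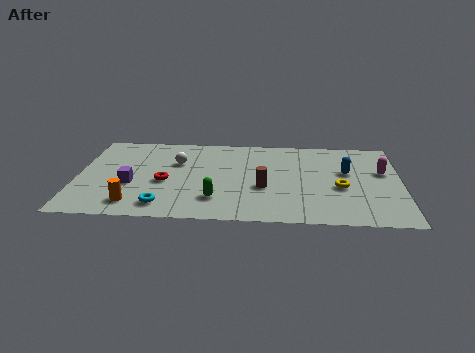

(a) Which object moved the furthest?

the cyan torus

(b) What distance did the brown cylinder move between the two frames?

2.3

The brown cylinder was near (7.0, 1.3) before and (8.3, 3.2) after, so it travelled √(1.3² + 1.9²) ≈ 2.3 units.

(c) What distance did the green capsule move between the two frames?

1.4

The green capsule was near (4.8, 2.2) before and (6.2, 2.0) after, so it travelled √(1.4² + 0.2²) ≈ 1.4 units.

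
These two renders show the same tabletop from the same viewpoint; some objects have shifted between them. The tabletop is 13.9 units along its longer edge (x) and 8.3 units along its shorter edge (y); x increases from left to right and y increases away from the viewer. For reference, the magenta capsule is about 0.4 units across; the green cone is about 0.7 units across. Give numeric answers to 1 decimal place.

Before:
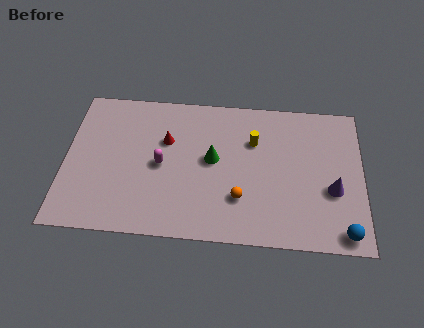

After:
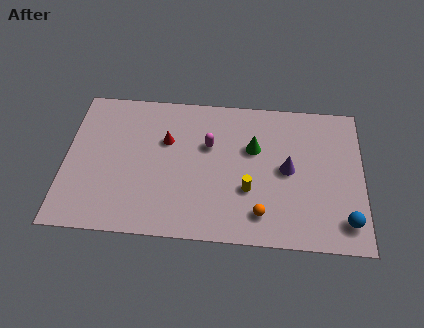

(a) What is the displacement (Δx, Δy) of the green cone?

(1.9, 0.8)

From the two frames, the green cone sits at roughly (6.9, 4.5) before and (8.8, 5.3) after.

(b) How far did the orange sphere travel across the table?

1.3

The orange sphere moved from about (8.2, 2.4) to (9.2, 1.6), a distance of √(1.0² + 0.8²) ≈ 1.3.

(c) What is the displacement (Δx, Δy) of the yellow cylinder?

(-0.2, -2.8)

From the two frames, the yellow cylinder sits at roughly (8.8, 5.7) before and (8.6, 2.9) after.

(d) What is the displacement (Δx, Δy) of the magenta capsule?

(2.2, 1.3)

The magenta capsule was at about (4.5, 4.0) and moved to about (6.7, 5.3).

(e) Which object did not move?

the red cone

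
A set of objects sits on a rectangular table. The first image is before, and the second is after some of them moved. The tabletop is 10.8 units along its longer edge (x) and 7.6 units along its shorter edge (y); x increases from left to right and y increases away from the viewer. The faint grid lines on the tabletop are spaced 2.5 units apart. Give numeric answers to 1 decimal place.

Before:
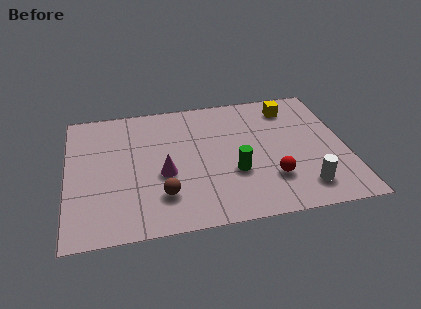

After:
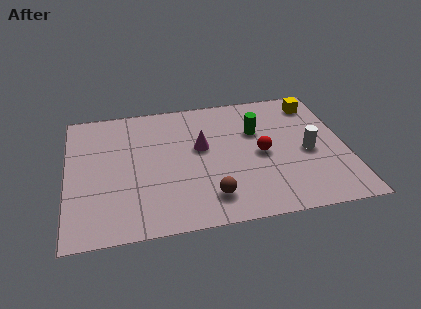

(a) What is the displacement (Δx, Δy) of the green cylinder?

(1.0, 2.3)

The green cylinder started near (6.4, 2.7) and ended near (7.4, 5.0).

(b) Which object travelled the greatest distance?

the green cylinder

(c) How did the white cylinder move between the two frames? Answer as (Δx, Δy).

(0.3, 2.0)

The white cylinder started near (9.0, 1.4) and ended near (9.3, 3.4).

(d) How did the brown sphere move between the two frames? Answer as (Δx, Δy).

(1.8, -0.4)

The brown sphere started near (3.6, 1.9) and ended near (5.4, 1.5).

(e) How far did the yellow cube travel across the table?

1.0

The yellow cube was near (8.8, 6.2) before and (9.8, 6.3) after, so it travelled √(1.0² + 0.1²) ≈ 1.0 units.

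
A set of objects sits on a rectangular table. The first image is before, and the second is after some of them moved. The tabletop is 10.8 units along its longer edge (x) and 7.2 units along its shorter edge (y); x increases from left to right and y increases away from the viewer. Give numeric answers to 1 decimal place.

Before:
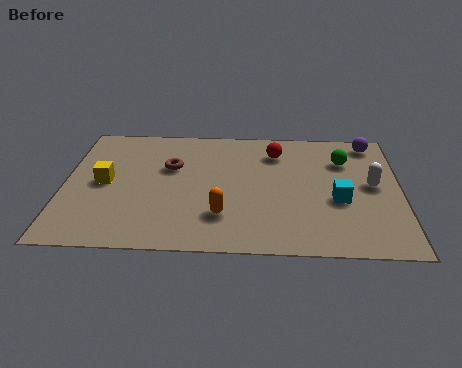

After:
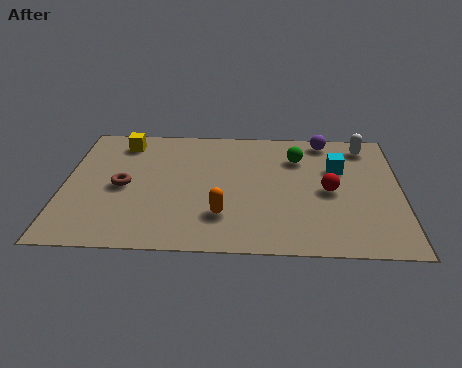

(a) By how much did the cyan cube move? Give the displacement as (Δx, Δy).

(0.0, 1.8)

From the two frames, the cyan cube sits at roughly (8.8, 2.9) before and (8.8, 4.7) after.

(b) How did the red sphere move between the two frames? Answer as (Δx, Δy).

(1.7, -2.2)

From the two frames, the red sphere sits at roughly (6.8, 5.6) before and (8.5, 3.4) after.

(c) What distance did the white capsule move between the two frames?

2.3

The white capsule was near (9.9, 3.8) before and (9.7, 6.1) after, so it travelled √(0.2² + 2.3²) ≈ 2.3 units.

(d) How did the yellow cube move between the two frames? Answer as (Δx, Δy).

(0.5, 2.4)

The yellow cube was at about (1.3, 3.6) and moved to about (1.8, 6.0).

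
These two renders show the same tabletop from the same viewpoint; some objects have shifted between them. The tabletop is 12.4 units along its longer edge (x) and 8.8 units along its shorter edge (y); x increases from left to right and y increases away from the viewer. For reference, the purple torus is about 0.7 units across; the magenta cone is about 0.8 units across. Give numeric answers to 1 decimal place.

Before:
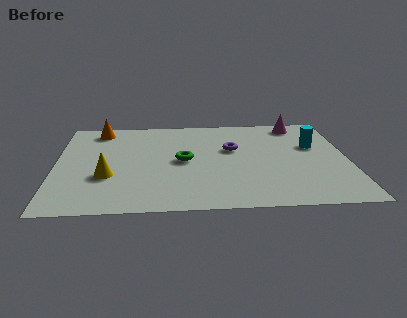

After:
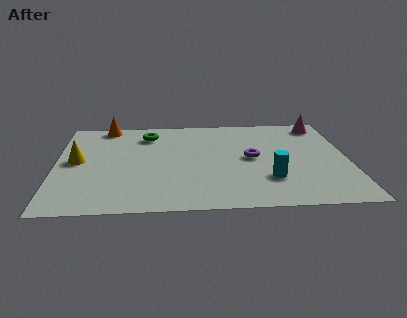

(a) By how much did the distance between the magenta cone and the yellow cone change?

+1.5

The distance was about 9.4 in the first image and 10.9 in the second, so they moved 1.5 units further apart.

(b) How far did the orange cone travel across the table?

0.5

The orange cone was near (1.8, 7.6) before and (2.1, 8.0) after, so it travelled √(0.3² + 0.4²) ≈ 0.5 units.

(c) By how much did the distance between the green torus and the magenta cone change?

+1.5

Before: roughly 6.0 units apart; after: 7.5. That's 1.5 units further apart.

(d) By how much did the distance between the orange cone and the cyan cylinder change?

-0.6

The distance was about 9.4 in the first image and 8.8 in the second, so they moved 0.6 units closer together.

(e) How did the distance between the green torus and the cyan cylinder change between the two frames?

+1.1

Before: roughly 5.7 units apart; after: 6.8. That's 1.1 units further apart.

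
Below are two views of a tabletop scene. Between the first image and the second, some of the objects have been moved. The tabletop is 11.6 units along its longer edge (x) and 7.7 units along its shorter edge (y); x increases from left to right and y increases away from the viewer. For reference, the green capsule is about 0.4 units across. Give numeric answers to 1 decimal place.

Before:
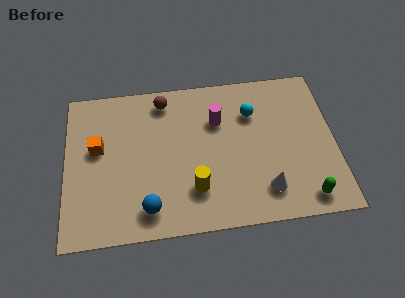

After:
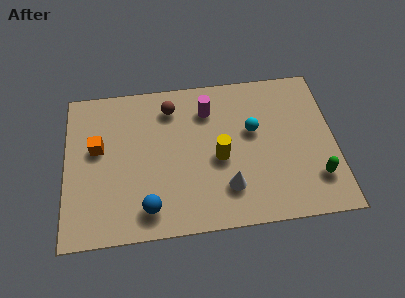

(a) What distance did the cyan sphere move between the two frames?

0.9

From (8.1, 5.5) to (8.1, 4.6), the cyan sphere covered √(0.0² + 0.9²) ≈ 0.9 units.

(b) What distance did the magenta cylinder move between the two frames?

0.7

From (6.6, 5.3) to (6.2, 5.9), the magenta cylinder covered √(0.4² + 0.6²) ≈ 0.7 units.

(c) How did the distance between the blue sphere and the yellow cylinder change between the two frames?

+1.6

The distance was about 2.1 in the first image and 3.7 in the second, so they moved 1.6 units further apart.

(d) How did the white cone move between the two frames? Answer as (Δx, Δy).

(-1.6, 0.3)

The white cone started near (8.5, 1.6) and ended near (6.9, 1.9).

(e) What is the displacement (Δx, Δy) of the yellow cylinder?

(1.1, 1.4)

The yellow cylinder started near (5.5, 2.0) and ended near (6.6, 3.4).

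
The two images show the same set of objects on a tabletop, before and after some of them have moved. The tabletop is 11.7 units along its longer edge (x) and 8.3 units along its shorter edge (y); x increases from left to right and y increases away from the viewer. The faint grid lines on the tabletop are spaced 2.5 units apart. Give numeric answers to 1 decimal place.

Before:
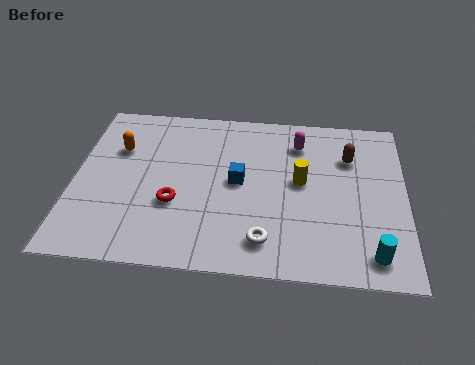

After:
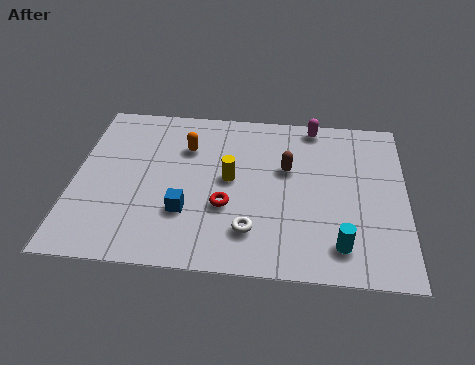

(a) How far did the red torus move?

1.8

The red torus moved from about (3.6, 3.0) to (5.4, 3.0), a distance of √(1.8² + 0.0²) ≈ 1.8.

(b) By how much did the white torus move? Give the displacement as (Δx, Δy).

(-0.5, 0.4)

From the two frames, the white torus sits at roughly (6.8, 1.5) before and (6.3, 1.9) after.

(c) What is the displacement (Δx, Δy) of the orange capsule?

(2.4, 0.3)

The orange capsule was at about (1.5, 5.6) and moved to about (3.9, 5.9).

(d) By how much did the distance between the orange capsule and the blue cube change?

-1.2

The distance was about 4.5 in the first image and 3.3 in the second, so they moved 1.2 units closer together.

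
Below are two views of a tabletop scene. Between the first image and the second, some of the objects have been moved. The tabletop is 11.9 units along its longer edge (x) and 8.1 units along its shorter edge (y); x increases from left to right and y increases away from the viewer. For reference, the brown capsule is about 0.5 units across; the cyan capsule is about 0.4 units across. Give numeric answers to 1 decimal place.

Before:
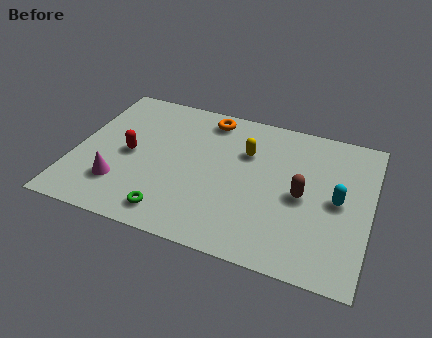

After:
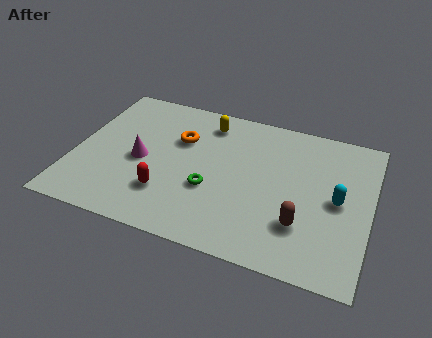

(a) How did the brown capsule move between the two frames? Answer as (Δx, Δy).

(0.1, -1.5)

From the two frames, the brown capsule sits at roughly (9.2, 3.8) before and (9.3, 2.3) after.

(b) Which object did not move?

the cyan capsule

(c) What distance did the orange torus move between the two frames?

1.9

From (5.1, 7.0) to (4.1, 5.4), the orange torus covered √(1.0² + 1.6²) ≈ 1.9 units.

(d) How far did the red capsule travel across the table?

2.4

From (2.2, 3.9) to (3.9, 2.2), the red capsule covered √(1.7² + 1.7²) ≈ 2.4 units.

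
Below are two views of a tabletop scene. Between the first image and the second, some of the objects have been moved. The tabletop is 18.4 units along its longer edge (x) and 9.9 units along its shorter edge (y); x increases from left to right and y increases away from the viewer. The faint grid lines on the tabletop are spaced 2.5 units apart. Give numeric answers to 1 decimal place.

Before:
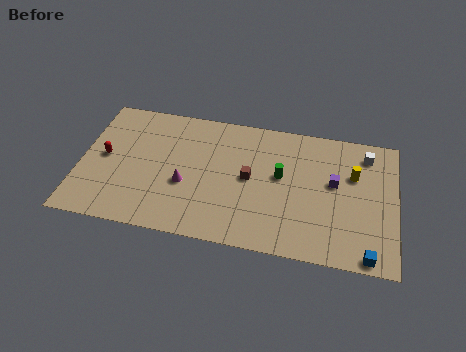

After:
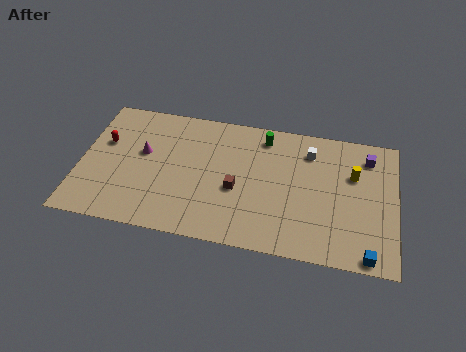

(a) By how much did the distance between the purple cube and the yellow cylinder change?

+0.3

They were about 1.4 units apart before and 1.7 after — 0.3 units further apart.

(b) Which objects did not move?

the yellow cylinder and the blue cube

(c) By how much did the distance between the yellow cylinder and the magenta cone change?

+2.3

Before: roughly 10.0 units apart; after: 12.3. That's 2.3 units further apart.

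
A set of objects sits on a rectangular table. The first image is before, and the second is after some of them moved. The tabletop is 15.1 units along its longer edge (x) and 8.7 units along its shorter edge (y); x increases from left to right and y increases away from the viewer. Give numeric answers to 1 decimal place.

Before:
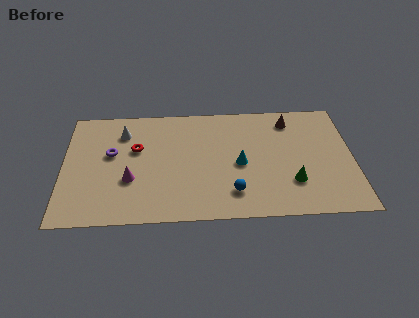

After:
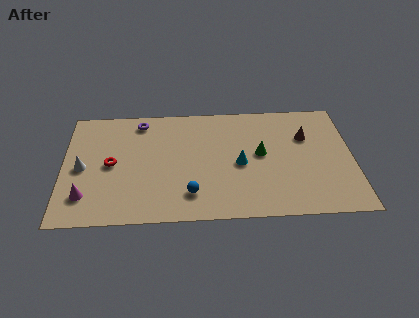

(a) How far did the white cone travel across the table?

3.3

The white cone moved from about (3.1, 6.7) to (1.0, 4.1), a distance of √(2.1² + 2.6²) ≈ 3.3.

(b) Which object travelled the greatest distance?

the white cone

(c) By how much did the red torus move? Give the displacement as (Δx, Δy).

(-1.3, -1.1)

The red torus was at about (3.8, 5.4) and moved to about (2.5, 4.3).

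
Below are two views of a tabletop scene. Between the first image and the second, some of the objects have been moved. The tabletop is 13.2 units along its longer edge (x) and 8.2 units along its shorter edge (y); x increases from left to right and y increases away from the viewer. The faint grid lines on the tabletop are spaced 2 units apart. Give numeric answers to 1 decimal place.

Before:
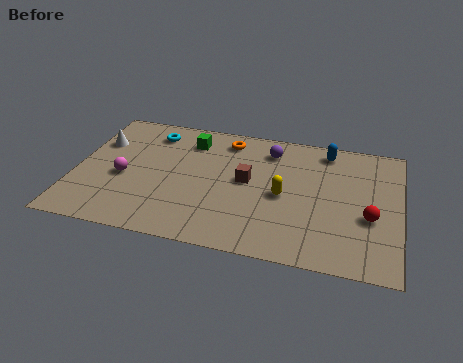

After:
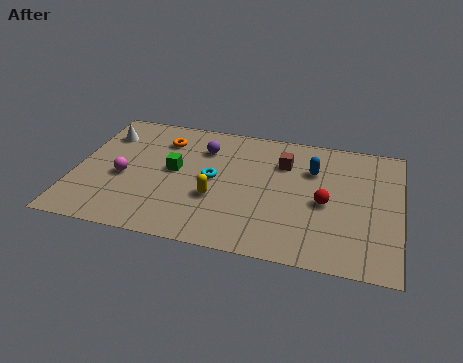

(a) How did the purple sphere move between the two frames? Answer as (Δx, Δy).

(-2.7, -0.5)

The purple sphere started near (7.8, 6.6) and ended near (5.1, 6.1).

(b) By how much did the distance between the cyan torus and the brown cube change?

-1.4

Before: roughly 4.7 units apart; after: 3.3. That's 1.4 units closer together.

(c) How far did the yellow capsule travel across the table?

2.8

From (8.5, 3.8) to (5.8, 3.0), the yellow capsule covered √(2.7² + 0.8²) ≈ 2.8 units.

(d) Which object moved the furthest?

the cyan torus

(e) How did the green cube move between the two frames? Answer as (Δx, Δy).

(-0.5, -2.1)

From the two frames, the green cube sits at roughly (4.5, 6.5) before and (4.0, 4.4) after.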